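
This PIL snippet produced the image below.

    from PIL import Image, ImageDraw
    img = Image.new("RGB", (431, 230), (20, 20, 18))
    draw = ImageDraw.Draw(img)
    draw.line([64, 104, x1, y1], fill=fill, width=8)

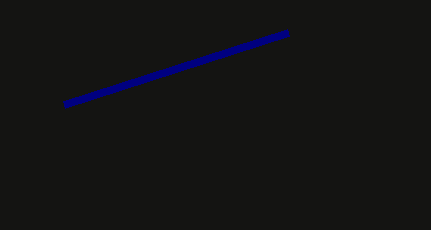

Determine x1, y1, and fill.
x1 = 288; y1 = 32; fill = 'navy'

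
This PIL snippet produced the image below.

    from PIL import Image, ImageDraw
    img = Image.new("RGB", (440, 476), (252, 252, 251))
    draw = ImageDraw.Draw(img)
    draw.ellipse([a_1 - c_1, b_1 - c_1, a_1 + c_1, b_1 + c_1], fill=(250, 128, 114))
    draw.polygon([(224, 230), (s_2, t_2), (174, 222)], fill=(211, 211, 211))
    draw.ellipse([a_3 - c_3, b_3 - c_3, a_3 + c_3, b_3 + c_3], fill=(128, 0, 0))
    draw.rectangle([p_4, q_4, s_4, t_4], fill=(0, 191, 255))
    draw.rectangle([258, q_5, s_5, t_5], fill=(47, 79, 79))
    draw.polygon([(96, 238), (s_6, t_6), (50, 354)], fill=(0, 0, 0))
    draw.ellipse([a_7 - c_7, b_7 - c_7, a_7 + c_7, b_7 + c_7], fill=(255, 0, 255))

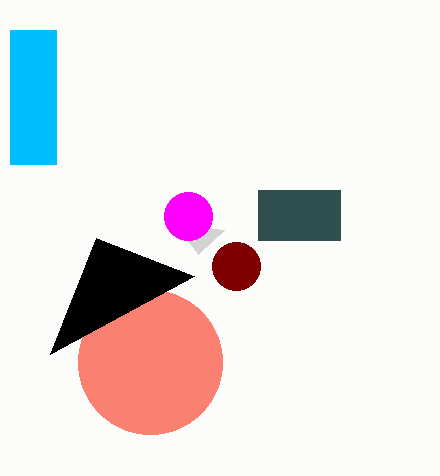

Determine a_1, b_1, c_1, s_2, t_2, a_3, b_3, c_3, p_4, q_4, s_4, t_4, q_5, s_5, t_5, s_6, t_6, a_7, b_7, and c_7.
a_1 = 150, b_1 = 362, c_1 = 72, s_2 = 198, t_2 = 254, a_3 = 236, b_3 = 266, c_3 = 24, p_4 = 10, q_4 = 30, s_4 = 56, t_4 = 164, q_5 = 190, s_5 = 340, t_5 = 240, s_6 = 194, t_6 = 276, a_7 = 188, b_7 = 216, c_7 = 24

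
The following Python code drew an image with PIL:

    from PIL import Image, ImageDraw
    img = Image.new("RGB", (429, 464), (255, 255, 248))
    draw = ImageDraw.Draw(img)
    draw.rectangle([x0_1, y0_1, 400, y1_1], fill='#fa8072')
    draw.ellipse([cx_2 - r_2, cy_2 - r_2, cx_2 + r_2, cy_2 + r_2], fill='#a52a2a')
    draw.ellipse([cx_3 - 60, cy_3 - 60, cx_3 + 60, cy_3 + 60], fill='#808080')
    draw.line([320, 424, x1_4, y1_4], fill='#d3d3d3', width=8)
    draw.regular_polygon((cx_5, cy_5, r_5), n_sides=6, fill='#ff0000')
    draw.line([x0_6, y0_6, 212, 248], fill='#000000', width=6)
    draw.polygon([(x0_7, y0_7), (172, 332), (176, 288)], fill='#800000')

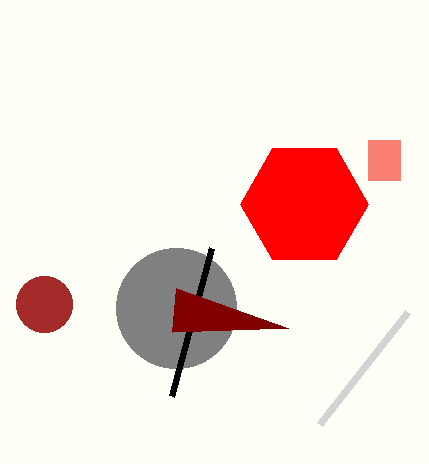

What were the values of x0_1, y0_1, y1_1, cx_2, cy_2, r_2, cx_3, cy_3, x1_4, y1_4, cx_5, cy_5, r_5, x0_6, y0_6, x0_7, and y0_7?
x0_1 = 368, y0_1 = 140, y1_1 = 180, cx_2 = 44, cy_2 = 304, r_2 = 28, cx_3 = 176, cy_3 = 308, x1_4 = 408, y1_4 = 312, cx_5 = 304, cy_5 = 204, r_5 = 64, x0_6 = 172, y0_6 = 396, x0_7 = 288, y0_7 = 328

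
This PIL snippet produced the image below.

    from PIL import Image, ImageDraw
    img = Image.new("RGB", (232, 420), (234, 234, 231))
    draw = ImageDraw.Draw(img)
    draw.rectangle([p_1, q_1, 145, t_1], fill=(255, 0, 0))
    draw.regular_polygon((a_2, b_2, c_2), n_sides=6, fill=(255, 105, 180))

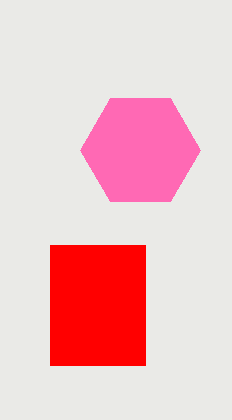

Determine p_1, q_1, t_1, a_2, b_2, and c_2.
p_1 = 50; q_1 = 245; t_1 = 365; a_2 = 140; b_2 = 150; c_2 = 60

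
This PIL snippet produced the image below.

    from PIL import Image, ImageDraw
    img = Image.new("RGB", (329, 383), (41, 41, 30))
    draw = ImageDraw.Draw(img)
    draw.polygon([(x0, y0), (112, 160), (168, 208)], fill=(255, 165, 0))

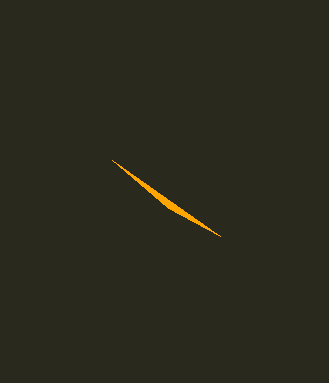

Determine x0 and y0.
x0 = 220, y0 = 236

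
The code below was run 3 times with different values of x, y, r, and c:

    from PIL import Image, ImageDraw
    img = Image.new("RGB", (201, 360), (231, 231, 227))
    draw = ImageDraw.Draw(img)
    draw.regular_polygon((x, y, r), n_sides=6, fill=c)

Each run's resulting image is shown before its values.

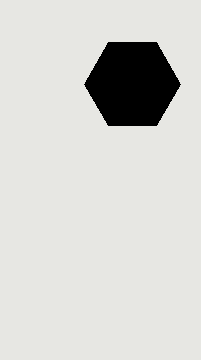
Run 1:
x = 132; y = 84; r = 48; c = 'black'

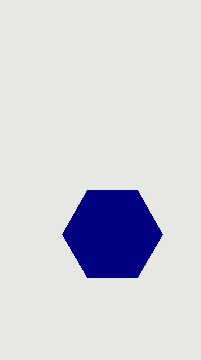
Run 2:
x = 112, y = 234, r = 50, c = 'navy'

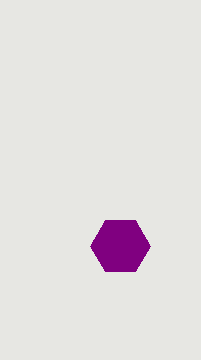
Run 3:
x = 120; y = 246; r = 30; c = 'purple'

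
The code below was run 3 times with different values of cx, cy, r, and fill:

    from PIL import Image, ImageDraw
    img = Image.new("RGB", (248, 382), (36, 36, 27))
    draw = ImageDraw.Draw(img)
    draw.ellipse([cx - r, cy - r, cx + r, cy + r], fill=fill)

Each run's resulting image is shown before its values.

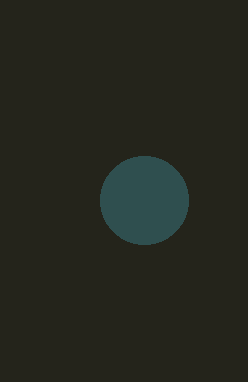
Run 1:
cx = 144
cy = 200
r = 44
fill = 'darkslategray'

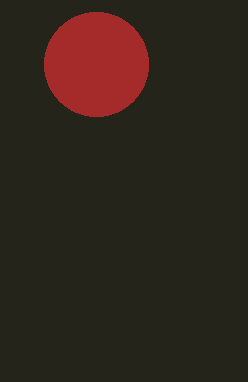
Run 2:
cx = 96, cy = 64, r = 52, fill = 'brown'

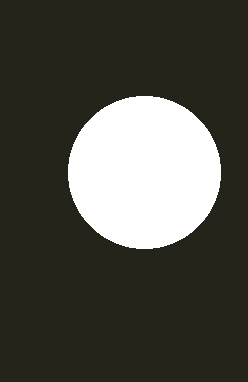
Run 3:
cx = 144
cy = 172
r = 76
fill = 'white'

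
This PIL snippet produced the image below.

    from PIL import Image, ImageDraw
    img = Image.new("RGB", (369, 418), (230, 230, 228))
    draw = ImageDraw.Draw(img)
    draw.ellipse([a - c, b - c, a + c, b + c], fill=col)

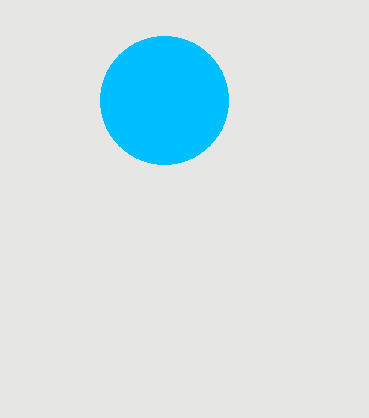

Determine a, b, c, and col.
a = 164; b = 100; c = 64; col = 'deepskyblue'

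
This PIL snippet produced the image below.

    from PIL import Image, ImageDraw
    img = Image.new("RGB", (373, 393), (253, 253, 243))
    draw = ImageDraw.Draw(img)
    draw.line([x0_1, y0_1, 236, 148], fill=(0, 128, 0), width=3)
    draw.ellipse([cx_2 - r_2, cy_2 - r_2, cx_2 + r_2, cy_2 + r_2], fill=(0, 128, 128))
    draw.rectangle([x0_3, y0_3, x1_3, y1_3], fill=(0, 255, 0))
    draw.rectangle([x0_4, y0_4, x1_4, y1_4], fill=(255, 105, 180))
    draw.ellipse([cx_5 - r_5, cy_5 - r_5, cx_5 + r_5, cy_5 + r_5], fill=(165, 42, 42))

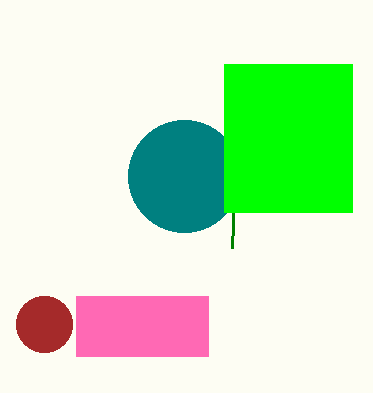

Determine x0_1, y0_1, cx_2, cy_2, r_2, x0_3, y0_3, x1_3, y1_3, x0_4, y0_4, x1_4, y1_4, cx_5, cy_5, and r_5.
x0_1 = 232, y0_1 = 248, cx_2 = 184, cy_2 = 176, r_2 = 56, x0_3 = 224, y0_3 = 64, x1_3 = 352, y1_3 = 212, x0_4 = 76, y0_4 = 296, x1_4 = 208, y1_4 = 356, cx_5 = 44, cy_5 = 324, r_5 = 28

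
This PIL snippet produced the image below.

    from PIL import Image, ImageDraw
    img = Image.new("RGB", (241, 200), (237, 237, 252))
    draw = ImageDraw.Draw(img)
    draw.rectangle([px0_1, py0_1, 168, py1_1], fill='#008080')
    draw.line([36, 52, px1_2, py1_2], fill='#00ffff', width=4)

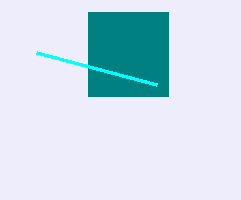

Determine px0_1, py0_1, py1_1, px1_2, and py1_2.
px0_1 = 88; py0_1 = 12; py1_1 = 96; px1_2 = 156; py1_2 = 84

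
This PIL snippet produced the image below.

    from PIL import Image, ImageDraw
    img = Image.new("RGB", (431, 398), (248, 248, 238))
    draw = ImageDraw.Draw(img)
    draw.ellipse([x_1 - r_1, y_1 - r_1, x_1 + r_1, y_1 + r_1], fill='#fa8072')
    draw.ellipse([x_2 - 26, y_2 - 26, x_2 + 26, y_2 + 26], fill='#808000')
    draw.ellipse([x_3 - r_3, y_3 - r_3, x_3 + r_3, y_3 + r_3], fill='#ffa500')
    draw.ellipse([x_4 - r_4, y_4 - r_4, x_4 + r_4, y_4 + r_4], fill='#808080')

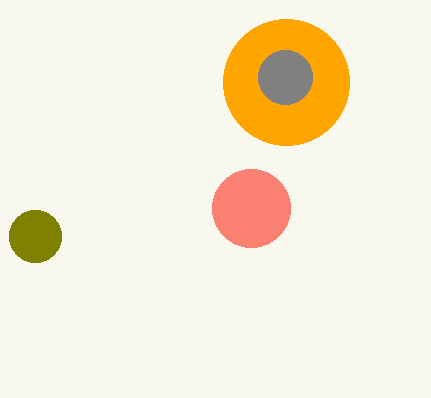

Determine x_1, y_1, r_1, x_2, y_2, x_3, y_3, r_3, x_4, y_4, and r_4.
x_1 = 251, y_1 = 208, r_1 = 39, x_2 = 35, y_2 = 236, x_3 = 286, y_3 = 82, r_3 = 63, x_4 = 285, y_4 = 77, r_4 = 27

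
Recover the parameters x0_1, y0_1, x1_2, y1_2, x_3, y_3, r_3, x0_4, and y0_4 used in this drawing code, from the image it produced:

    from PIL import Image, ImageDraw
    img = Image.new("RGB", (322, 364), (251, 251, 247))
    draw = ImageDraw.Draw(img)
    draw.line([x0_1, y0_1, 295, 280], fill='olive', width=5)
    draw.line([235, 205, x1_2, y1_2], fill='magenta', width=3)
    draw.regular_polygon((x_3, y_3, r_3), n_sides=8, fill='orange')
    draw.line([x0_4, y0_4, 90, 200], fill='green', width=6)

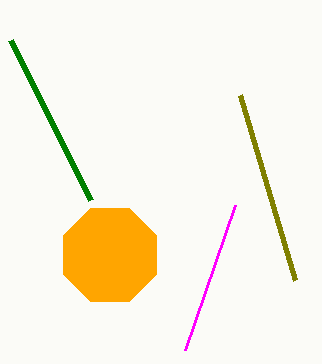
x0_1 = 240, y0_1 = 95, x1_2 = 185, y1_2 = 350, x_3 = 110, y_3 = 255, r_3 = 50, x0_4 = 10, y0_4 = 40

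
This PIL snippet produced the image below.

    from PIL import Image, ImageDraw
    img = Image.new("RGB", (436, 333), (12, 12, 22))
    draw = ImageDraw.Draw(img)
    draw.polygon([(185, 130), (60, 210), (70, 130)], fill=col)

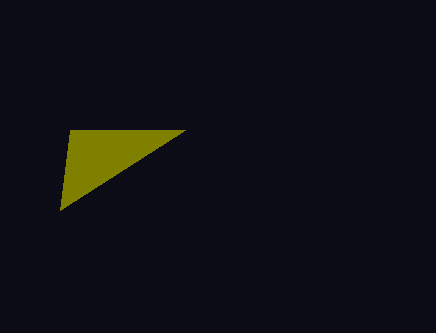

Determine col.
col = 'olive'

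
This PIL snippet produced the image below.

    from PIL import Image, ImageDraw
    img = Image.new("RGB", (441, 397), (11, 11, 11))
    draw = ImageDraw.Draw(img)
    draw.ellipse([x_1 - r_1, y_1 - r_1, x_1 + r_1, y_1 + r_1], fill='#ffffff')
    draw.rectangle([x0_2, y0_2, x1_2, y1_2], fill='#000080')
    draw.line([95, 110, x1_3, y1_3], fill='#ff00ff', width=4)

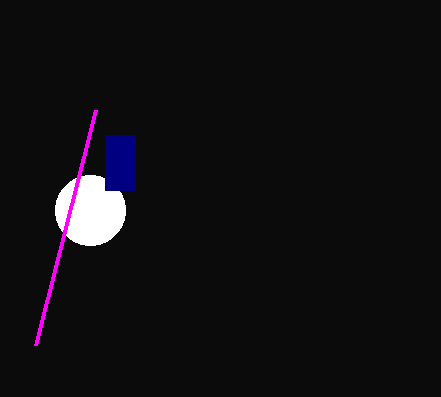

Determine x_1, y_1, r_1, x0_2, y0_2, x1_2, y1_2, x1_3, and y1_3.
x_1 = 90; y_1 = 210; r_1 = 35; x0_2 = 105; y0_2 = 135; x1_2 = 135; y1_2 = 190; x1_3 = 35; y1_3 = 345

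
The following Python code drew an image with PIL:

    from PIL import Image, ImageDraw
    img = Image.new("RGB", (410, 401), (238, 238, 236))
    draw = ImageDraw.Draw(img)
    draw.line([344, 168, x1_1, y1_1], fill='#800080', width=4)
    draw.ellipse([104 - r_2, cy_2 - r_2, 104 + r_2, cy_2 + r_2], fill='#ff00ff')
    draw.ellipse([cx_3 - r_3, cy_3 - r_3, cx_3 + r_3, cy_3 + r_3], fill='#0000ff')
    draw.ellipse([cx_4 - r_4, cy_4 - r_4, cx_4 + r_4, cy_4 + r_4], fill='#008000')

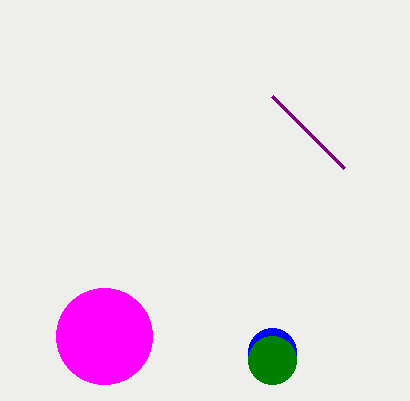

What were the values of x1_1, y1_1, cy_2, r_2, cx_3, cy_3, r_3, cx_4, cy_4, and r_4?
x1_1 = 272
y1_1 = 96
cy_2 = 336
r_2 = 48
cx_3 = 272
cy_3 = 352
r_3 = 24
cx_4 = 272
cy_4 = 360
r_4 = 24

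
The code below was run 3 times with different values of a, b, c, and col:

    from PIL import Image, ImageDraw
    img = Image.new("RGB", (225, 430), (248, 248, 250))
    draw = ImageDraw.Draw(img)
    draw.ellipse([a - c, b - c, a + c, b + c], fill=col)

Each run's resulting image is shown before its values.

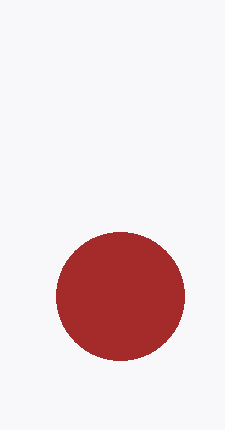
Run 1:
a = 120
b = 296
c = 64
col = 'brown'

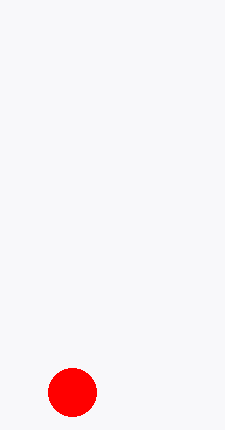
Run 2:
a = 72
b = 392
c = 24
col = 'red'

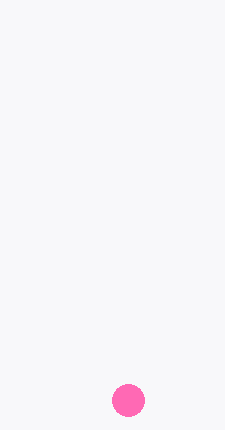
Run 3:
a = 128, b = 400, c = 16, col = 'hotpink'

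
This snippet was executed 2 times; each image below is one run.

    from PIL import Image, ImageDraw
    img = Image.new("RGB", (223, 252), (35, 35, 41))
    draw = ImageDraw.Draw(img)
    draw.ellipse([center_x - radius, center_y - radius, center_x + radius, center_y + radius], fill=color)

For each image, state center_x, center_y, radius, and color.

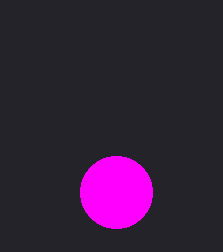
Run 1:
center_x = 116; center_y = 192; radius = 36; color = 'magenta'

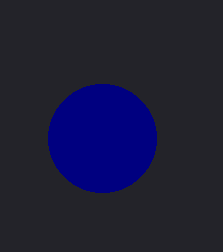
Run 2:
center_x = 102; center_y = 138; radius = 54; color = 'navy'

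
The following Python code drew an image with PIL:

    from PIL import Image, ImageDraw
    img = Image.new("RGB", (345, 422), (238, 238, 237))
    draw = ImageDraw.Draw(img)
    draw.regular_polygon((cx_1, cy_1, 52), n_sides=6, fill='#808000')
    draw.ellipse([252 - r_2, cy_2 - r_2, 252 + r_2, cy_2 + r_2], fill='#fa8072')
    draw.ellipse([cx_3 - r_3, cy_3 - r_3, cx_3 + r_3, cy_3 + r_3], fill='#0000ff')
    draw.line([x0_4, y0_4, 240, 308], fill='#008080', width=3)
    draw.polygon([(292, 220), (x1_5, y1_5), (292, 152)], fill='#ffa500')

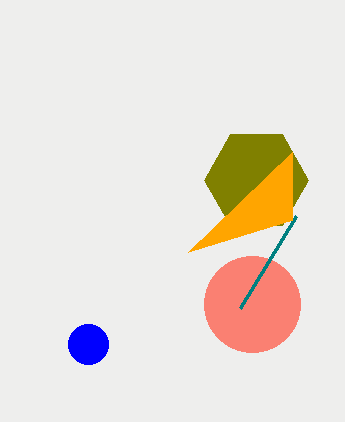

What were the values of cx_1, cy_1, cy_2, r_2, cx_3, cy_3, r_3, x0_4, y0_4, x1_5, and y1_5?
cx_1 = 256, cy_1 = 180, cy_2 = 304, r_2 = 48, cx_3 = 88, cy_3 = 344, r_3 = 20, x0_4 = 296, y0_4 = 216, x1_5 = 188, y1_5 = 252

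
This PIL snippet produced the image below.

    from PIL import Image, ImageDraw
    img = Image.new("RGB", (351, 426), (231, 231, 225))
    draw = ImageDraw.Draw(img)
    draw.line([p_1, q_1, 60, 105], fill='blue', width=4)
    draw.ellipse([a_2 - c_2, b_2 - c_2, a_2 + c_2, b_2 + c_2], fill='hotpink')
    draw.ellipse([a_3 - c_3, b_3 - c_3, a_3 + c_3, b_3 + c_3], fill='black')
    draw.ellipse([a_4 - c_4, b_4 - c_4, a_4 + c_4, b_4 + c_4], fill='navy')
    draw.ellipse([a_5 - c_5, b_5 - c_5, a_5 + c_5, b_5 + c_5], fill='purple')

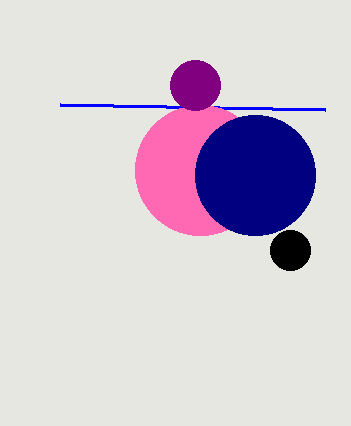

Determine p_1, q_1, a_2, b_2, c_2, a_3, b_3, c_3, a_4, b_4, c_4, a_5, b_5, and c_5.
p_1 = 325
q_1 = 110
a_2 = 200
b_2 = 170
c_2 = 65
a_3 = 290
b_3 = 250
c_3 = 20
a_4 = 255
b_4 = 175
c_4 = 60
a_5 = 195
b_5 = 85
c_5 = 25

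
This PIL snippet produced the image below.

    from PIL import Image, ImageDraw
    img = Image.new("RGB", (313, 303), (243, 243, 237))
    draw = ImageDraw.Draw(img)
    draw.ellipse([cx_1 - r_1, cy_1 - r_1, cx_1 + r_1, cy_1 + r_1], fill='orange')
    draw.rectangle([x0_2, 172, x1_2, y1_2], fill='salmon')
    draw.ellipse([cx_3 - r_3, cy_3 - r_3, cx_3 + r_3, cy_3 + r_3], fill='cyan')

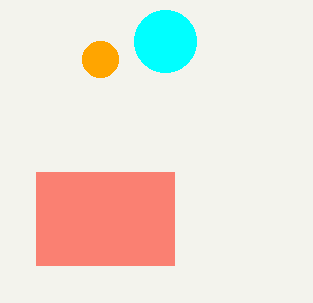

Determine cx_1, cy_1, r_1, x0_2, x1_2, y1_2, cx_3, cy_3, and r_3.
cx_1 = 100, cy_1 = 59, r_1 = 18, x0_2 = 36, x1_2 = 174, y1_2 = 265, cx_3 = 165, cy_3 = 41, r_3 = 31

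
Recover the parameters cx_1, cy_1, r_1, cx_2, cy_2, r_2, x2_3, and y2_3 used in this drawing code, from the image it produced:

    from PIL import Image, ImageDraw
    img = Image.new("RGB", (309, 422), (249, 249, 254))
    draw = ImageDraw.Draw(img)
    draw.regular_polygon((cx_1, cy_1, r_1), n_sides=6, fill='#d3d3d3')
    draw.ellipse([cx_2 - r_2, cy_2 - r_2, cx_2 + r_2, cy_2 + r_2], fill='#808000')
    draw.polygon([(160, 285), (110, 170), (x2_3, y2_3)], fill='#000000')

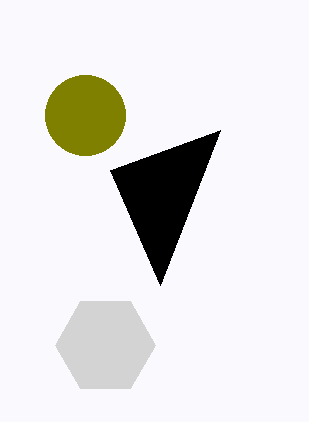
cx_1 = 105; cy_1 = 345; r_1 = 50; cx_2 = 85; cy_2 = 115; r_2 = 40; x2_3 = 220; y2_3 = 130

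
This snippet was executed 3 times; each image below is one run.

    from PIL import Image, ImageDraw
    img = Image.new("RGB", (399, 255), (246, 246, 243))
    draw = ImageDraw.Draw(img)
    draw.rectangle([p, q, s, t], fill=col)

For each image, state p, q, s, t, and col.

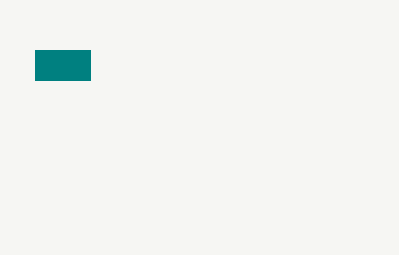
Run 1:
p = 35, q = 50, s = 90, t = 80, col = 'teal'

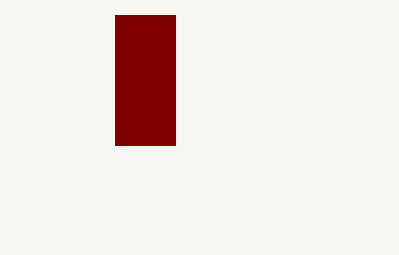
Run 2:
p = 115; q = 15; s = 175; t = 145; col = 'maroon'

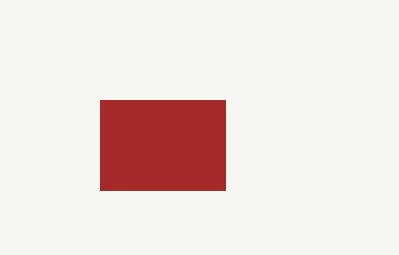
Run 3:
p = 100, q = 100, s = 225, t = 190, col = 'brown'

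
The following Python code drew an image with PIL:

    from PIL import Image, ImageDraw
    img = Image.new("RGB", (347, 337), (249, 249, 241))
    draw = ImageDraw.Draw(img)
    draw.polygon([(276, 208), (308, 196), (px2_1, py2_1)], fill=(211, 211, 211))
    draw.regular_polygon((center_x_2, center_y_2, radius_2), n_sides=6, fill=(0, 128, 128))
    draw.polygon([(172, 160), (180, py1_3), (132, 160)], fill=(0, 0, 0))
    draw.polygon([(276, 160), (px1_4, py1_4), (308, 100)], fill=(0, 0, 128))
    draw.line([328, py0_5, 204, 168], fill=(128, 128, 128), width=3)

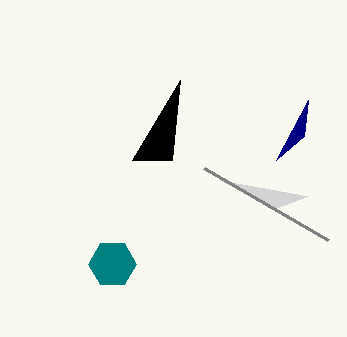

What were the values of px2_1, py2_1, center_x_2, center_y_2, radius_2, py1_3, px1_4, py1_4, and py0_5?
px2_1 = 220
py2_1 = 180
center_x_2 = 112
center_y_2 = 264
radius_2 = 24
py1_3 = 80
px1_4 = 304
py1_4 = 136
py0_5 = 240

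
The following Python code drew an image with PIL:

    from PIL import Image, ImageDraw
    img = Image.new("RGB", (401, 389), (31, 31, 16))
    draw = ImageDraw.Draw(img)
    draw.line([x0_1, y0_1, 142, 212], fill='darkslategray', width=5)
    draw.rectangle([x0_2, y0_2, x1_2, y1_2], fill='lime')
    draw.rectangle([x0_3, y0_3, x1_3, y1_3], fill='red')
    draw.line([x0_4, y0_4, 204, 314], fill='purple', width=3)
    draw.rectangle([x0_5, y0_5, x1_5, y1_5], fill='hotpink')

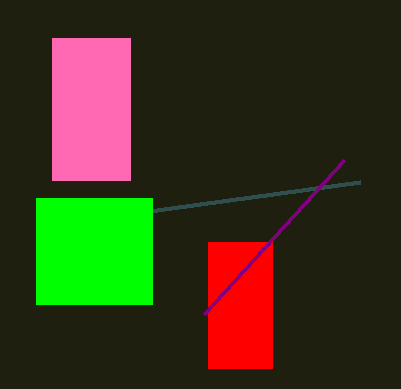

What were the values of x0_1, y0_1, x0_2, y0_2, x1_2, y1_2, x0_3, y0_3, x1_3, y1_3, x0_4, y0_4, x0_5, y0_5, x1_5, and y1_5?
x0_1 = 360, y0_1 = 182, x0_2 = 36, y0_2 = 198, x1_2 = 152, y1_2 = 304, x0_3 = 208, y0_3 = 242, x1_3 = 272, y1_3 = 368, x0_4 = 344, y0_4 = 160, x0_5 = 52, y0_5 = 38, x1_5 = 130, y1_5 = 180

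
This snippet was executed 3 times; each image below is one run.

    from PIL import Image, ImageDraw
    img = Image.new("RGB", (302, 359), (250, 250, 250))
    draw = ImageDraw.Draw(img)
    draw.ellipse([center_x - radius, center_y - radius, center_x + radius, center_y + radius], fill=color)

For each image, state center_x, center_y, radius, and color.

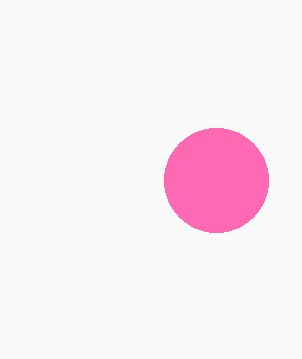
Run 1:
center_x = 216
center_y = 180
radius = 52
color = 'hotpink'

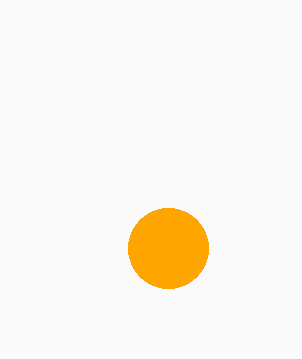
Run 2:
center_x = 168; center_y = 248; radius = 40; color = 'orange'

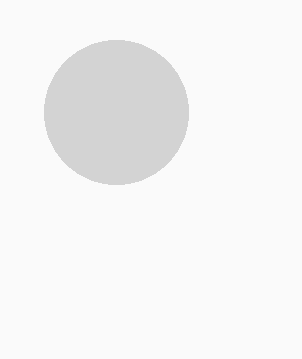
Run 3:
center_x = 116
center_y = 112
radius = 72
color = 'lightgray'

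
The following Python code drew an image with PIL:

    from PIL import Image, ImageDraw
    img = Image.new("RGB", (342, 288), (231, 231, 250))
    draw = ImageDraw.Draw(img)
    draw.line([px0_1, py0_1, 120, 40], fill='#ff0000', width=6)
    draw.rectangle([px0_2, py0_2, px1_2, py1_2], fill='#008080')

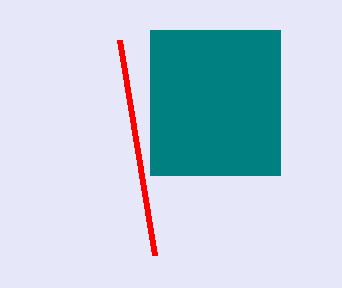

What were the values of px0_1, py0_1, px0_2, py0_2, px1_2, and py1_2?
px0_1 = 155
py0_1 = 255
px0_2 = 150
py0_2 = 30
px1_2 = 280
py1_2 = 175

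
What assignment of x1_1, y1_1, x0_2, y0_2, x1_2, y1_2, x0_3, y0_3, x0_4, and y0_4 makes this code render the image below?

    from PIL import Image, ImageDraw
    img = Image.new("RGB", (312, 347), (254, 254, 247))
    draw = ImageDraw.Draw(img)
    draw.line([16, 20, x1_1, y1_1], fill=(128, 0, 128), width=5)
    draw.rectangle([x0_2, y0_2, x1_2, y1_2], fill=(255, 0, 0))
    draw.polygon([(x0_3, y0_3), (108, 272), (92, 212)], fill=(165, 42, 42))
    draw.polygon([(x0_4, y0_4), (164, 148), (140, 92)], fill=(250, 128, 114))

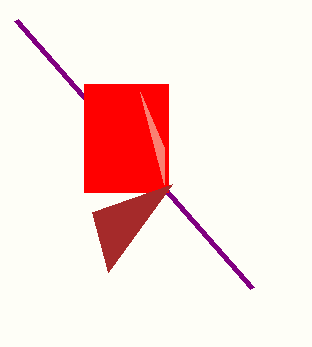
x1_1 = 252; y1_1 = 288; x0_2 = 84; y0_2 = 84; x1_2 = 168; y1_2 = 192; x0_3 = 172; y0_3 = 184; x0_4 = 164; y0_4 = 184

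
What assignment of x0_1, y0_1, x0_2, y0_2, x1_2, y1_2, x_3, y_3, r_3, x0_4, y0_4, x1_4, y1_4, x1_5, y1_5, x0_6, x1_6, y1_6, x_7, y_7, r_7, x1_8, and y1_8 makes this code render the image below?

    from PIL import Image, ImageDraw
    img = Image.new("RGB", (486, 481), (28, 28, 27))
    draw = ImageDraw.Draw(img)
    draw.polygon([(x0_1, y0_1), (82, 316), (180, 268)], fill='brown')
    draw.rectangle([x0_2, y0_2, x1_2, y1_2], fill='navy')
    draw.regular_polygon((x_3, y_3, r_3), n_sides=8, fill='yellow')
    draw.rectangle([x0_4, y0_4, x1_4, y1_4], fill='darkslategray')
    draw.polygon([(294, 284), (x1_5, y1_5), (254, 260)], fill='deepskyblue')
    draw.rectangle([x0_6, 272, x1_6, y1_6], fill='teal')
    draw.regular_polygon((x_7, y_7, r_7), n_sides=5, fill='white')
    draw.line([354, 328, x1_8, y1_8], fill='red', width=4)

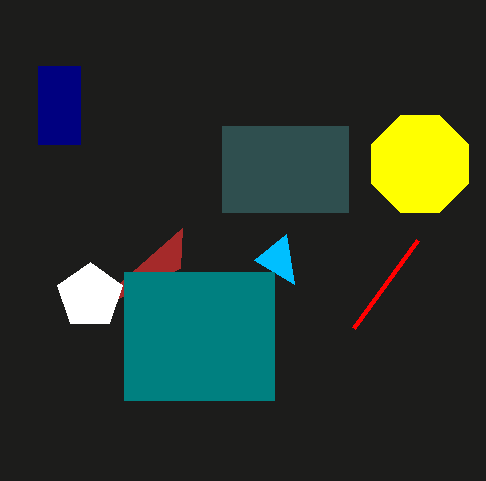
x0_1 = 182, y0_1 = 228, x0_2 = 38, y0_2 = 66, x1_2 = 80, y1_2 = 144, x_3 = 420, y_3 = 164, r_3 = 52, x0_4 = 222, y0_4 = 126, x1_4 = 348, y1_4 = 212, x1_5 = 286, y1_5 = 234, x0_6 = 124, x1_6 = 274, y1_6 = 400, x_7 = 90, y_7 = 296, r_7 = 34, x1_8 = 418, y1_8 = 240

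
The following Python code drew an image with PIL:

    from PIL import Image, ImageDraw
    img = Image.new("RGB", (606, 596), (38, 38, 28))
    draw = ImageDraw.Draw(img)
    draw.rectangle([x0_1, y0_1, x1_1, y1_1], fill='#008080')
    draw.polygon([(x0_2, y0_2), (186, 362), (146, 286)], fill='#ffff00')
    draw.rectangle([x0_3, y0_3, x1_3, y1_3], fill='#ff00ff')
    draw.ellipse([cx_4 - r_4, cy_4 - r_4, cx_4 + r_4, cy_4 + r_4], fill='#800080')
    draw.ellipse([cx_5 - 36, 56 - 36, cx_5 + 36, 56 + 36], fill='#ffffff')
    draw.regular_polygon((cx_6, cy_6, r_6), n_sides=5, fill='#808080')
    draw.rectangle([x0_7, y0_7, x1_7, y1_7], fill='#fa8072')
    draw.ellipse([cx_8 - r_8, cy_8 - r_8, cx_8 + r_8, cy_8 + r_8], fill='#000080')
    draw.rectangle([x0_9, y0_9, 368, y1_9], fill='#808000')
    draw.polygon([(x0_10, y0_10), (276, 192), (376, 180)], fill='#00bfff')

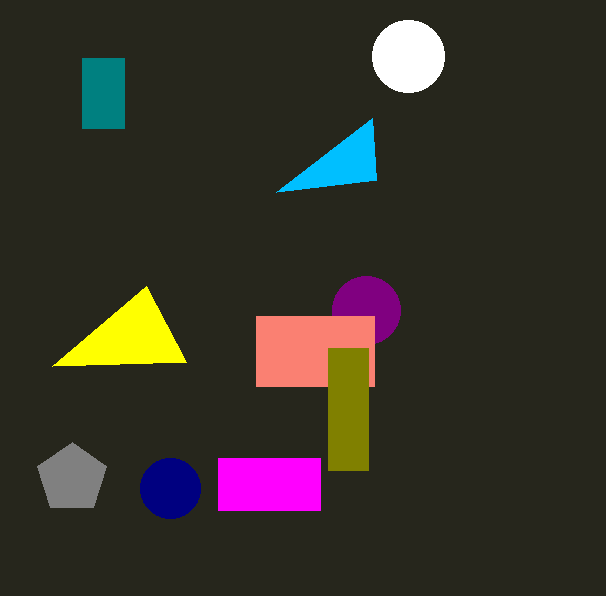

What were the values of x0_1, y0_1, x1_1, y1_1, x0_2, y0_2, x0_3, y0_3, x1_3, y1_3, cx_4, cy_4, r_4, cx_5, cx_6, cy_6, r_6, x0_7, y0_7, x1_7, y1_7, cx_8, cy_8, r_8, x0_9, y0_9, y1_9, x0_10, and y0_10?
x0_1 = 82; y0_1 = 58; x1_1 = 124; y1_1 = 128; x0_2 = 52; y0_2 = 366; x0_3 = 218; y0_3 = 458; x1_3 = 320; y1_3 = 510; cx_4 = 366; cy_4 = 310; r_4 = 34; cx_5 = 408; cx_6 = 72; cy_6 = 478; r_6 = 36; x0_7 = 256; y0_7 = 316; x1_7 = 374; y1_7 = 386; cx_8 = 170; cy_8 = 488; r_8 = 30; x0_9 = 328; y0_9 = 348; y1_9 = 470; x0_10 = 372; y0_10 = 118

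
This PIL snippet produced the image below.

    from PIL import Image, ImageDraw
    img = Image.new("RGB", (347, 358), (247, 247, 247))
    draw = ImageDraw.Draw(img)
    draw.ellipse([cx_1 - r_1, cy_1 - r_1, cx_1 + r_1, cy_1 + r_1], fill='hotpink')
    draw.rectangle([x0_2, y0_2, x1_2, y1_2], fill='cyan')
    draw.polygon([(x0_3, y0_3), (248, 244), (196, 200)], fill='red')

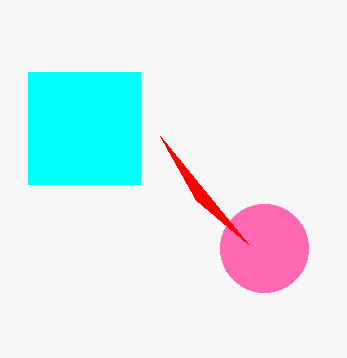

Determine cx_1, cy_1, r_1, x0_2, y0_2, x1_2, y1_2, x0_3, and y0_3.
cx_1 = 264
cy_1 = 248
r_1 = 44
x0_2 = 28
y0_2 = 72
x1_2 = 140
y1_2 = 184
x0_3 = 160
y0_3 = 136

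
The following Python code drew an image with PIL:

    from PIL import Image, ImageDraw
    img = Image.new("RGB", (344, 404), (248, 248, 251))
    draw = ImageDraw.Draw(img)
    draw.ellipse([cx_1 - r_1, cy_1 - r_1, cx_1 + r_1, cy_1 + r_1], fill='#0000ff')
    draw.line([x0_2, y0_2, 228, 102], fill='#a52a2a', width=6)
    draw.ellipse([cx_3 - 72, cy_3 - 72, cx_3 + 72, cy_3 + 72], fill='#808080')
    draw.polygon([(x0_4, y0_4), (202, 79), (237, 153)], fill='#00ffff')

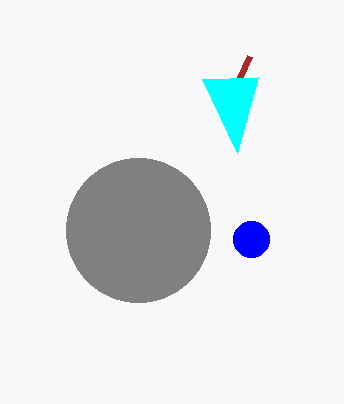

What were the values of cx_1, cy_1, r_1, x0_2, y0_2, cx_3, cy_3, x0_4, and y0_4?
cx_1 = 251, cy_1 = 239, r_1 = 18, x0_2 = 249, y0_2 = 56, cx_3 = 138, cy_3 = 230, x0_4 = 258, y0_4 = 77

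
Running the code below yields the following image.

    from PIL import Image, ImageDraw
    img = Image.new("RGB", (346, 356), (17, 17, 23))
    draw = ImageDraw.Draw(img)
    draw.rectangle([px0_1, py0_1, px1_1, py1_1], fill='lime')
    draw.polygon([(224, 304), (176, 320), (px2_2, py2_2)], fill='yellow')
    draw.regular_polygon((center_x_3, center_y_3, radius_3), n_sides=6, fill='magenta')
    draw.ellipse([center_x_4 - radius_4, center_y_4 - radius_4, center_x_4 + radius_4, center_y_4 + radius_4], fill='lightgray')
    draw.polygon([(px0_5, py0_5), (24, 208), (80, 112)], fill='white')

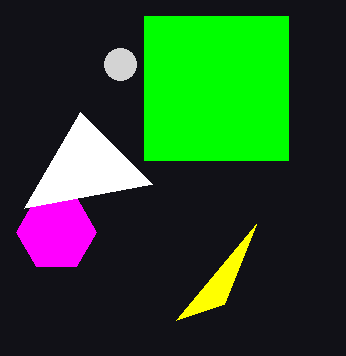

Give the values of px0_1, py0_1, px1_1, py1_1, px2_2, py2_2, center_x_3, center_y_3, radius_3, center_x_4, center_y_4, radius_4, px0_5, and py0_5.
px0_1 = 144, py0_1 = 16, px1_1 = 288, py1_1 = 160, px2_2 = 256, py2_2 = 224, center_x_3 = 56, center_y_3 = 232, radius_3 = 40, center_x_4 = 120, center_y_4 = 64, radius_4 = 16, px0_5 = 152, py0_5 = 184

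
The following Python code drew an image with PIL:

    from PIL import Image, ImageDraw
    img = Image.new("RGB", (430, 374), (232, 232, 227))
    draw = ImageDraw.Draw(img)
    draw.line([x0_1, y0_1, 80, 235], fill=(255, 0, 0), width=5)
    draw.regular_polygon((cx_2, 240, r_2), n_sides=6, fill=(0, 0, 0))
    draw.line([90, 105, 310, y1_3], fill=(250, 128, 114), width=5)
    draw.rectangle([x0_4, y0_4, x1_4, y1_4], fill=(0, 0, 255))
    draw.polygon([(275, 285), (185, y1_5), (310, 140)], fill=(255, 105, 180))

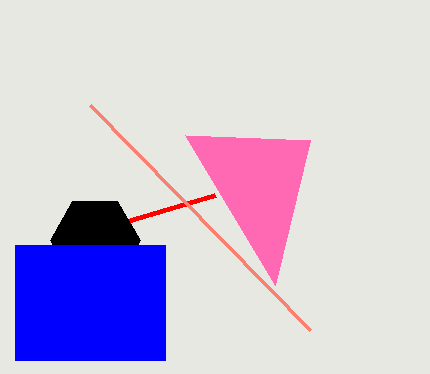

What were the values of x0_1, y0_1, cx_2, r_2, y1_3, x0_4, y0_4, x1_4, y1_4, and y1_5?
x0_1 = 215, y0_1 = 195, cx_2 = 95, r_2 = 45, y1_3 = 330, x0_4 = 15, y0_4 = 245, x1_4 = 165, y1_4 = 360, y1_5 = 135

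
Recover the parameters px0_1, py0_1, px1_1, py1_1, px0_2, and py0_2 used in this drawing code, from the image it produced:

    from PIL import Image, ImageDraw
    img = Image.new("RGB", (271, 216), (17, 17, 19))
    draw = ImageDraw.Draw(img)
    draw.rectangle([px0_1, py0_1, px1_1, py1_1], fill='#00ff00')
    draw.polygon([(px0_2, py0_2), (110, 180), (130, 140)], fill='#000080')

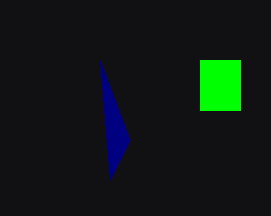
px0_1 = 200
py0_1 = 60
px1_1 = 240
py1_1 = 110
px0_2 = 100
py0_2 = 60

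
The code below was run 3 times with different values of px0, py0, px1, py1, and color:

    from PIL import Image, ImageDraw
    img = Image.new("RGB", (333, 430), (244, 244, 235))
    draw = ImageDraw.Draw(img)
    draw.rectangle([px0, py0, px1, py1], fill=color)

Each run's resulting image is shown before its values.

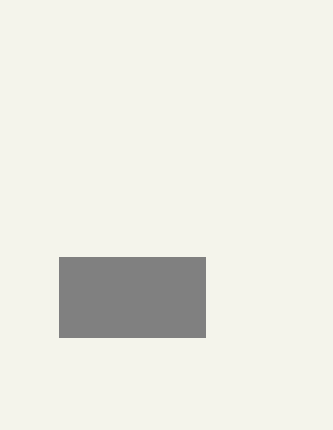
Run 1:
px0 = 59
py0 = 257
px1 = 205
py1 = 337
color = 'gray'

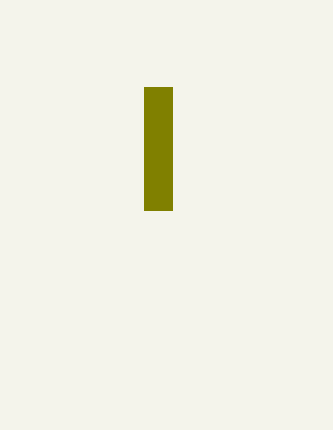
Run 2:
px0 = 144; py0 = 87; px1 = 172; py1 = 210; color = 'olive'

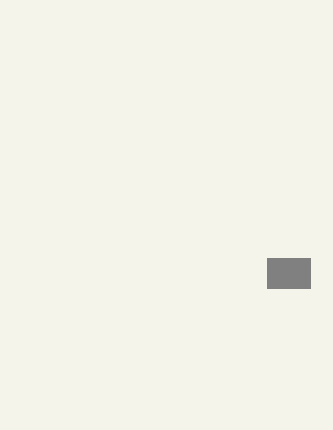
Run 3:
px0 = 267
py0 = 258
px1 = 310
py1 = 288
color = 'gray'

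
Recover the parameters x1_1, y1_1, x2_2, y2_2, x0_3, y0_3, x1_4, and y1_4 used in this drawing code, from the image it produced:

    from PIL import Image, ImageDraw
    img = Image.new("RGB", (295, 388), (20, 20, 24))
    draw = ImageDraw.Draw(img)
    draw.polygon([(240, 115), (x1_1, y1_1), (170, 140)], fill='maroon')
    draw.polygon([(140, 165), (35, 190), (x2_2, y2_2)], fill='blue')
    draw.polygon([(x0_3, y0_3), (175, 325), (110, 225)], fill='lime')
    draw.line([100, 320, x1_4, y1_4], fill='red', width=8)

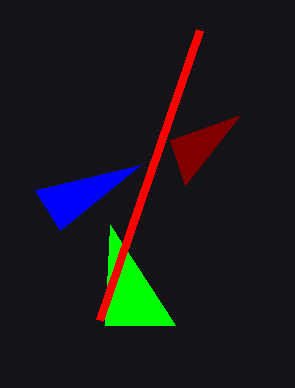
x1_1 = 185; y1_1 = 185; x2_2 = 60; y2_2 = 230; x0_3 = 105; y0_3 = 325; x1_4 = 200; y1_4 = 30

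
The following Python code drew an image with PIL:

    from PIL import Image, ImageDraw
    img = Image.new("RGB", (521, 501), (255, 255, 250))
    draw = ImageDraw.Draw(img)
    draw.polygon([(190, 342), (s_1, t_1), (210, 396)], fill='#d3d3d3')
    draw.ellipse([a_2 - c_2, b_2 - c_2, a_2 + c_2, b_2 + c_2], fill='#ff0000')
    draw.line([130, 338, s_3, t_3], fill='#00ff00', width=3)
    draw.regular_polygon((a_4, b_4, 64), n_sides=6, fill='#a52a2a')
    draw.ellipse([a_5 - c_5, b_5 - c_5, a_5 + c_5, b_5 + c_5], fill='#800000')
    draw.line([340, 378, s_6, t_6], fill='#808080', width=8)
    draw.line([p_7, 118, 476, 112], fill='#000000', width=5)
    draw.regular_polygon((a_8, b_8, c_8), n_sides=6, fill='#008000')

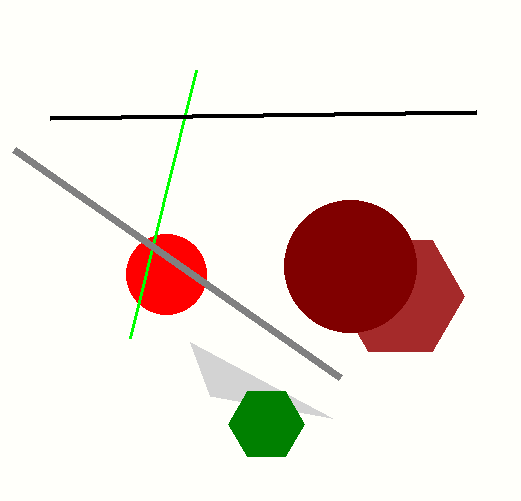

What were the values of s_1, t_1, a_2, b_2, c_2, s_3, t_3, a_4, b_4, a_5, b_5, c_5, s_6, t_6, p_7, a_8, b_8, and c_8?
s_1 = 332, t_1 = 418, a_2 = 166, b_2 = 274, c_2 = 40, s_3 = 196, t_3 = 70, a_4 = 400, b_4 = 296, a_5 = 350, b_5 = 266, c_5 = 66, s_6 = 14, t_6 = 150, p_7 = 50, a_8 = 266, b_8 = 424, c_8 = 38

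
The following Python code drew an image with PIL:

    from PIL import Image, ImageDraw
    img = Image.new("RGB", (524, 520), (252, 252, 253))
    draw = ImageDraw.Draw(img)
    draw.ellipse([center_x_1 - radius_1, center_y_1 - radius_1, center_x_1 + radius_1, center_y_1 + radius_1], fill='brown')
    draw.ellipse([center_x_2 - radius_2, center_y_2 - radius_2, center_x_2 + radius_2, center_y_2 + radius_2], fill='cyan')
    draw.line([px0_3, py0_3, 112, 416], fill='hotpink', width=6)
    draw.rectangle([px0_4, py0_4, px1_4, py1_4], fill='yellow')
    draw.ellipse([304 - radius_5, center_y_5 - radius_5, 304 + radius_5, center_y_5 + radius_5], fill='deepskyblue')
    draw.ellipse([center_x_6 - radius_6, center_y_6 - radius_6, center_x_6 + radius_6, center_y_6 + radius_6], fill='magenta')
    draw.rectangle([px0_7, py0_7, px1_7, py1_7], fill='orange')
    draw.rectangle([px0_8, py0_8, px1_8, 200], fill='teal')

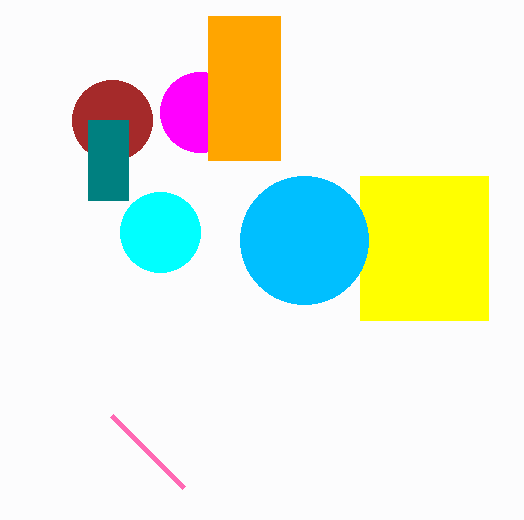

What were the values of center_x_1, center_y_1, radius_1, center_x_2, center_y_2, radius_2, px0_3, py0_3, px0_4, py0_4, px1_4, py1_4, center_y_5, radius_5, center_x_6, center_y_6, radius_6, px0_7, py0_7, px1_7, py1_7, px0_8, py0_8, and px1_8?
center_x_1 = 112, center_y_1 = 120, radius_1 = 40, center_x_2 = 160, center_y_2 = 232, radius_2 = 40, px0_3 = 184, py0_3 = 488, px0_4 = 360, py0_4 = 176, px1_4 = 488, py1_4 = 320, center_y_5 = 240, radius_5 = 64, center_x_6 = 200, center_y_6 = 112, radius_6 = 40, px0_7 = 208, py0_7 = 16, px1_7 = 280, py1_7 = 160, px0_8 = 88, py0_8 = 120, px1_8 = 128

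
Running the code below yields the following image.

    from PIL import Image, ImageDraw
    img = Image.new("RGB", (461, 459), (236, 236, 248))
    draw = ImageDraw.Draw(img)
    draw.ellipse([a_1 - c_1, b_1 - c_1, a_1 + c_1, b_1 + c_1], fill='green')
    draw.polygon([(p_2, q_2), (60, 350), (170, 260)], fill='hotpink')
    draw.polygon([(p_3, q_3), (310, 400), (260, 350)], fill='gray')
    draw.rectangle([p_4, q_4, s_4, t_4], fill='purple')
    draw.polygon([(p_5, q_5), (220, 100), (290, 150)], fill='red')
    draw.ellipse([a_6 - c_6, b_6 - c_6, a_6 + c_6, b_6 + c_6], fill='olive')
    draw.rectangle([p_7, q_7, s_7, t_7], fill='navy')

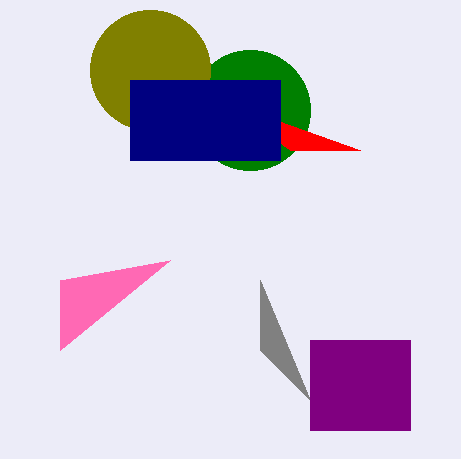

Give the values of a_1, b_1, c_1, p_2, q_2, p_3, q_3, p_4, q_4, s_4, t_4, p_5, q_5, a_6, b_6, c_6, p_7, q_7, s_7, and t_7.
a_1 = 250, b_1 = 110, c_1 = 60, p_2 = 60, q_2 = 280, p_3 = 260, q_3 = 280, p_4 = 310, q_4 = 340, s_4 = 410, t_4 = 430, p_5 = 360, q_5 = 150, a_6 = 150, b_6 = 70, c_6 = 60, p_7 = 130, q_7 = 80, s_7 = 280, t_7 = 160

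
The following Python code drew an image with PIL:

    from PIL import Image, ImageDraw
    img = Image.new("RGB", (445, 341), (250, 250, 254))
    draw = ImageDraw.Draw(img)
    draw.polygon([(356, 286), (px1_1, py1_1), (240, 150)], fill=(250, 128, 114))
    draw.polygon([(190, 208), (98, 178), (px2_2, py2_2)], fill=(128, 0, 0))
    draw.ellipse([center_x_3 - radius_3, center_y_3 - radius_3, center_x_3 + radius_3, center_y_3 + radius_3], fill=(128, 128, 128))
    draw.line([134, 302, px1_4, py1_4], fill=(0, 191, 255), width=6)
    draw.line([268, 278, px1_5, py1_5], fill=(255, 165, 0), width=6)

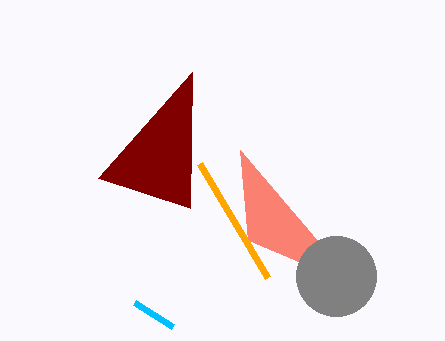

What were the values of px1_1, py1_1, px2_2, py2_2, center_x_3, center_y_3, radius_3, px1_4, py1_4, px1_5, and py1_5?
px1_1 = 248; py1_1 = 240; px2_2 = 192; py2_2 = 72; center_x_3 = 336; center_y_3 = 276; radius_3 = 40; px1_4 = 172; py1_4 = 326; px1_5 = 200; py1_5 = 164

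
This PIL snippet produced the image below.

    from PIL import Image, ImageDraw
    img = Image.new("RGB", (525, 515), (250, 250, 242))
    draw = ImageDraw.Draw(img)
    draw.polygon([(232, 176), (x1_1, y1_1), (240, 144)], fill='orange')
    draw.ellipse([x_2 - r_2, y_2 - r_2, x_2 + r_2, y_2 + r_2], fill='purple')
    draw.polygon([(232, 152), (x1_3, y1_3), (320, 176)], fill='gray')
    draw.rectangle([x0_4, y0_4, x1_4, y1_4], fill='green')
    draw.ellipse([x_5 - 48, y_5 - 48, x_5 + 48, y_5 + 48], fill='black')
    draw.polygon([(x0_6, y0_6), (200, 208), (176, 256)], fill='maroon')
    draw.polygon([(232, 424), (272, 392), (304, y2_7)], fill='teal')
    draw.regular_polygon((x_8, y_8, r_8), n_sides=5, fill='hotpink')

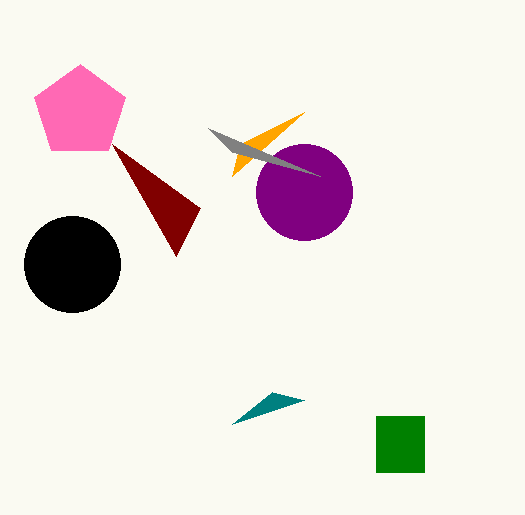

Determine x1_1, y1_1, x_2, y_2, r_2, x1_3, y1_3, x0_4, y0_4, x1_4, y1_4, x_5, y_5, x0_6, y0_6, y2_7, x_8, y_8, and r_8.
x1_1 = 304, y1_1 = 112, x_2 = 304, y_2 = 192, r_2 = 48, x1_3 = 208, y1_3 = 128, x0_4 = 376, y0_4 = 416, x1_4 = 424, y1_4 = 472, x_5 = 72, y_5 = 264, x0_6 = 112, y0_6 = 144, y2_7 = 400, x_8 = 80, y_8 = 112, r_8 = 48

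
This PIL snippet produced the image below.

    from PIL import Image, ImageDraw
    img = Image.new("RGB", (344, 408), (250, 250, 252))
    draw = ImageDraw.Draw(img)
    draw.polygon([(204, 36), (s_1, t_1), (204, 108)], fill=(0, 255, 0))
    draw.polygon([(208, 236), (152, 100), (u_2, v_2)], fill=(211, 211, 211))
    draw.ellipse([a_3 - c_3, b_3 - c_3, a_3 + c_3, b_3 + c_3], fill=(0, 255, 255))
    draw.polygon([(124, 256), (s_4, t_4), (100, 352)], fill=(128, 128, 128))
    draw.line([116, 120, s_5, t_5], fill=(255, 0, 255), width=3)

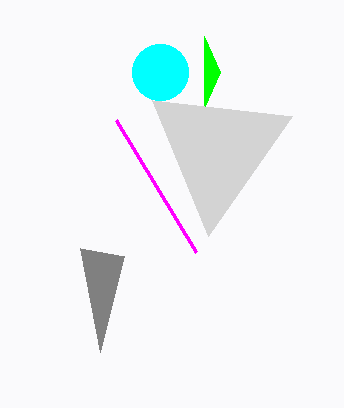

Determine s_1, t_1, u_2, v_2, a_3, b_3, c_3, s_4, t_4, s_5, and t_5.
s_1 = 220, t_1 = 72, u_2 = 292, v_2 = 116, a_3 = 160, b_3 = 72, c_3 = 28, s_4 = 80, t_4 = 248, s_5 = 196, t_5 = 252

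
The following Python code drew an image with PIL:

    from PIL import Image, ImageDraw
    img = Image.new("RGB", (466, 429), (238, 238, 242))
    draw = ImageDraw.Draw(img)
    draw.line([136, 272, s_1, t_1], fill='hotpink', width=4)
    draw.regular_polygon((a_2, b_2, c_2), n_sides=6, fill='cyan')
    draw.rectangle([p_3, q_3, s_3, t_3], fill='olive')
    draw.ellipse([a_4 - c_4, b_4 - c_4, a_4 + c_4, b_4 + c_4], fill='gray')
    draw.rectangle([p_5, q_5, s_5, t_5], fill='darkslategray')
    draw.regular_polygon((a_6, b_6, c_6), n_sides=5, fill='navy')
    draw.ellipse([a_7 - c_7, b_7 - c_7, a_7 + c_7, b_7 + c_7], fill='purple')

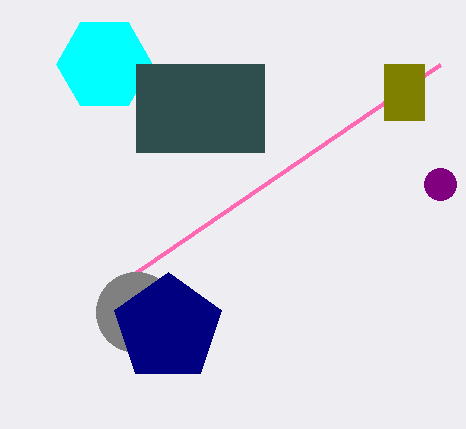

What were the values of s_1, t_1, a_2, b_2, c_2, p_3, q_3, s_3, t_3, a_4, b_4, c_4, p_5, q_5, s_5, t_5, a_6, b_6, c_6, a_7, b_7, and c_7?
s_1 = 440; t_1 = 64; a_2 = 104; b_2 = 64; c_2 = 48; p_3 = 384; q_3 = 64; s_3 = 424; t_3 = 120; a_4 = 136; b_4 = 312; c_4 = 40; p_5 = 136; q_5 = 64; s_5 = 264; t_5 = 152; a_6 = 168; b_6 = 328; c_6 = 56; a_7 = 440; b_7 = 184; c_7 = 16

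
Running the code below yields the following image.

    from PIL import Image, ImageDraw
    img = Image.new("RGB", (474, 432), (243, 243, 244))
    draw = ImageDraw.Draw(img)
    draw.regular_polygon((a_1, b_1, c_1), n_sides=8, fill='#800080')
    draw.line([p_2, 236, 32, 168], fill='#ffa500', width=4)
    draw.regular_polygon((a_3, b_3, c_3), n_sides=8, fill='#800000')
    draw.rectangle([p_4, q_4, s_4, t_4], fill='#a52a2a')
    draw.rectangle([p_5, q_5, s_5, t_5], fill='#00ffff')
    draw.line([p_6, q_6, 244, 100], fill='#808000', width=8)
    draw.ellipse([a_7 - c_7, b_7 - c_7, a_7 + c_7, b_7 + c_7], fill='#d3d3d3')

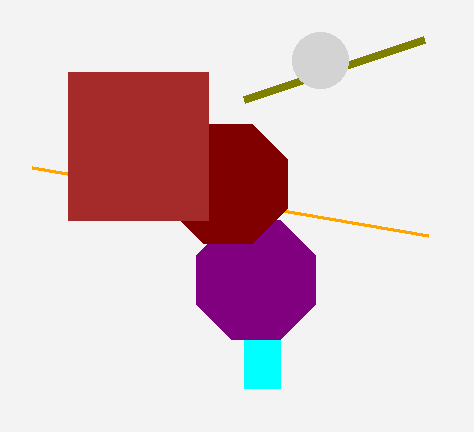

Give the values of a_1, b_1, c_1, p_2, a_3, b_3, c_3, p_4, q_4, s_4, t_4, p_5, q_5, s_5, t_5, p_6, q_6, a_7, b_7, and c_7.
a_1 = 256
b_1 = 280
c_1 = 64
p_2 = 428
a_3 = 228
b_3 = 184
c_3 = 64
p_4 = 68
q_4 = 72
s_4 = 208
t_4 = 220
p_5 = 244
q_5 = 340
s_5 = 280
t_5 = 388
p_6 = 424
q_6 = 40
a_7 = 320
b_7 = 60
c_7 = 28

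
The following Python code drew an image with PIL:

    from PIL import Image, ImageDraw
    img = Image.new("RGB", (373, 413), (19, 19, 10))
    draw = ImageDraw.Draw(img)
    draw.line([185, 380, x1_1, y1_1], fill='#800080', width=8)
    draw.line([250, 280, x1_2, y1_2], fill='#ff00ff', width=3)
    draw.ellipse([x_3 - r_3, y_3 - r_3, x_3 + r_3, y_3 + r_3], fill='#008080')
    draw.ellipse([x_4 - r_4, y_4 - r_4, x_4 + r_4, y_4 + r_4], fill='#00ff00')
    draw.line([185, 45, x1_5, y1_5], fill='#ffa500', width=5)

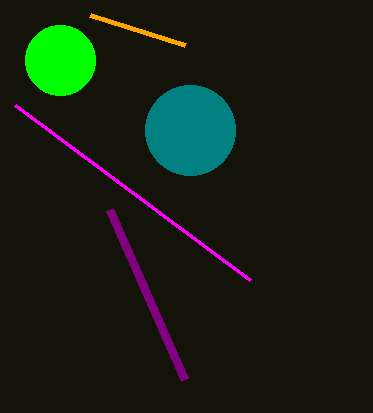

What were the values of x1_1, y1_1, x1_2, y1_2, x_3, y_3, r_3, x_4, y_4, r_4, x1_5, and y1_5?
x1_1 = 110; y1_1 = 210; x1_2 = 15; y1_2 = 105; x_3 = 190; y_3 = 130; r_3 = 45; x_4 = 60; y_4 = 60; r_4 = 35; x1_5 = 90; y1_5 = 15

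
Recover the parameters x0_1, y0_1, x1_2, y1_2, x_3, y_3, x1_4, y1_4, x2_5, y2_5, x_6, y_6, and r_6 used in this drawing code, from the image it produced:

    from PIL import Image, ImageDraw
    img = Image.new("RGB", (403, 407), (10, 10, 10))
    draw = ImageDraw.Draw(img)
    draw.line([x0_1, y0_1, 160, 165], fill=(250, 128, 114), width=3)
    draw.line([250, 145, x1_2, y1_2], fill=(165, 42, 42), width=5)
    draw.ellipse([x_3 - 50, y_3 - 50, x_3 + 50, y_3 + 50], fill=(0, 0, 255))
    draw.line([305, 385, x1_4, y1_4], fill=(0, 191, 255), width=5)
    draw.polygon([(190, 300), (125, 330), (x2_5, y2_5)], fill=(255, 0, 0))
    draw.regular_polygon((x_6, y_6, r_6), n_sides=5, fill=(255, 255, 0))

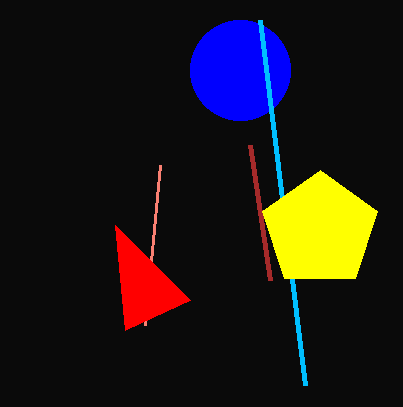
x0_1 = 145; y0_1 = 325; x1_2 = 270; y1_2 = 280; x_3 = 240; y_3 = 70; x1_4 = 260; y1_4 = 20; x2_5 = 115; y2_5 = 225; x_6 = 320; y_6 = 230; r_6 = 60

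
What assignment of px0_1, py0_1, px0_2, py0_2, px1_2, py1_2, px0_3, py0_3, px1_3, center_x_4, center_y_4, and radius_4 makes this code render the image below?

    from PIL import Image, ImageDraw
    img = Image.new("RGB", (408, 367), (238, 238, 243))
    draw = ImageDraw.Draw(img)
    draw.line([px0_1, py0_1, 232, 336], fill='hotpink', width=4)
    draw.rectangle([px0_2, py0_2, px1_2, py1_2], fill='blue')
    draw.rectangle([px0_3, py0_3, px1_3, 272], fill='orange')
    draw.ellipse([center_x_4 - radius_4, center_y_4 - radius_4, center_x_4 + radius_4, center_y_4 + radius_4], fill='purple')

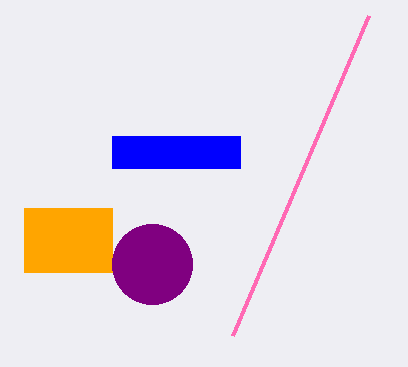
px0_1 = 368
py0_1 = 16
px0_2 = 112
py0_2 = 136
px1_2 = 240
py1_2 = 168
px0_3 = 24
py0_3 = 208
px1_3 = 112
center_x_4 = 152
center_y_4 = 264
radius_4 = 40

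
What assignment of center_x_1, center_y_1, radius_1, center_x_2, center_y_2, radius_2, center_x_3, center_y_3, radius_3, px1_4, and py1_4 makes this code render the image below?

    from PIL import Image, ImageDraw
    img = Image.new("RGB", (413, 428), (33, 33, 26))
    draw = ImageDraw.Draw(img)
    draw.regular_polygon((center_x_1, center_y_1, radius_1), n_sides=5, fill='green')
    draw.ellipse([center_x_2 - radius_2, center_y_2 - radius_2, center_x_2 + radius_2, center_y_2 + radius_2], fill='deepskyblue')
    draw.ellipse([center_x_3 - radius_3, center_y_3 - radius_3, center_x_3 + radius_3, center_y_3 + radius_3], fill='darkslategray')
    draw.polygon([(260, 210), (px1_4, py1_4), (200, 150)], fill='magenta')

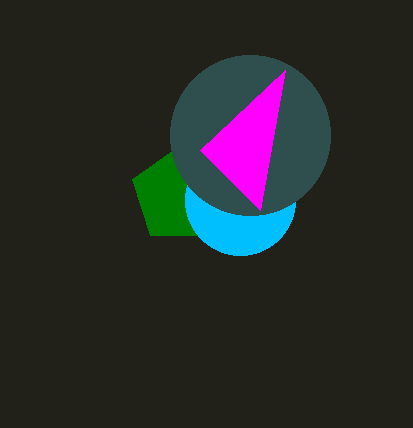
center_x_1 = 180
center_y_1 = 195
radius_1 = 50
center_x_2 = 240
center_y_2 = 200
radius_2 = 55
center_x_3 = 250
center_y_3 = 135
radius_3 = 80
px1_4 = 285
py1_4 = 70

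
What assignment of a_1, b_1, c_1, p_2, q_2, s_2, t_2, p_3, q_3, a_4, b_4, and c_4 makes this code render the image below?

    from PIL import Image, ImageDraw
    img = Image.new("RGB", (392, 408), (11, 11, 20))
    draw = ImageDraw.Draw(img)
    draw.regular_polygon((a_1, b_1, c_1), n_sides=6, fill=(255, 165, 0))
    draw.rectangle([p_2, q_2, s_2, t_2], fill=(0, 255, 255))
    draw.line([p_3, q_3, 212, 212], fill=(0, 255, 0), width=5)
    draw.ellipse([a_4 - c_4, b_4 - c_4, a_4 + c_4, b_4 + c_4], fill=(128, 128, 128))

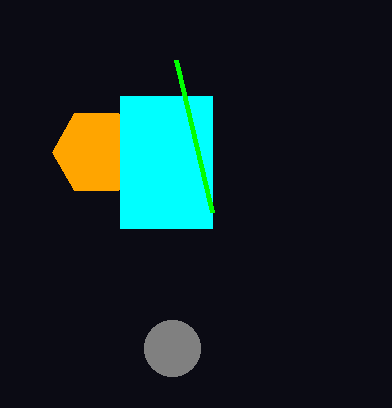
a_1 = 96; b_1 = 152; c_1 = 44; p_2 = 120; q_2 = 96; s_2 = 212; t_2 = 228; p_3 = 176; q_3 = 60; a_4 = 172; b_4 = 348; c_4 = 28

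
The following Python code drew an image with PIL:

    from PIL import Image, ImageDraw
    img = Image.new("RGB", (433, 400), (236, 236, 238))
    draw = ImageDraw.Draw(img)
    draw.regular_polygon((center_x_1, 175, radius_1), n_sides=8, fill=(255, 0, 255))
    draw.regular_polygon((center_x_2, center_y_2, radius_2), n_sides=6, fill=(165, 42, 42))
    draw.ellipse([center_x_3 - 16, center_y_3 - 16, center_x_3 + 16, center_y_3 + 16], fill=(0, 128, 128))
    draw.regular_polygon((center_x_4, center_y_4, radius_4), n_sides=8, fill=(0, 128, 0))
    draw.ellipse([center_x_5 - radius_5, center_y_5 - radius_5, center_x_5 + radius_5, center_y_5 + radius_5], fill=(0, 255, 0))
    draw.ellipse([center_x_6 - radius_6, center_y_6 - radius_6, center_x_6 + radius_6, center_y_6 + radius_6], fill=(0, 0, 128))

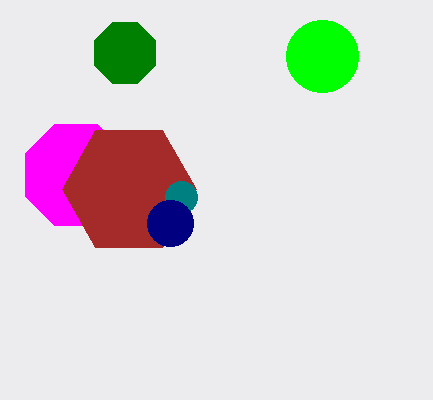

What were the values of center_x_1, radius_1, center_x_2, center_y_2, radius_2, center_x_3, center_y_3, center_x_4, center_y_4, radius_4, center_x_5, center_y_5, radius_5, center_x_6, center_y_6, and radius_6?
center_x_1 = 76, radius_1 = 55, center_x_2 = 129, center_y_2 = 189, radius_2 = 67, center_x_3 = 181, center_y_3 = 197, center_x_4 = 125, center_y_4 = 53, radius_4 = 33, center_x_5 = 322, center_y_5 = 56, radius_5 = 36, center_x_6 = 170, center_y_6 = 223, radius_6 = 23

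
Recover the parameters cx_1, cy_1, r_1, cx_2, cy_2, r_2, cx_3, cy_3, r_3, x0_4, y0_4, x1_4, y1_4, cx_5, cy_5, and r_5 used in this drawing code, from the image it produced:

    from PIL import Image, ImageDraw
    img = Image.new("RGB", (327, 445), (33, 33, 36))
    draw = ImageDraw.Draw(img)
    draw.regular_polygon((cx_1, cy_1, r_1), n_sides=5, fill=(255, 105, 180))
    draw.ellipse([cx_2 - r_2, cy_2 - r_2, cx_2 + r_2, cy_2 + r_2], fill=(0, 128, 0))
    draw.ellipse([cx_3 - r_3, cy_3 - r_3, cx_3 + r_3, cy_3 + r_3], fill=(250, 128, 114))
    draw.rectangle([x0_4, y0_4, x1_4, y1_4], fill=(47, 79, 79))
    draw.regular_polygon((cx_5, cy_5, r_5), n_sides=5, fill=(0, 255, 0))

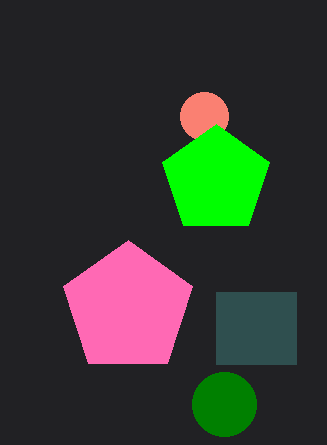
cx_1 = 128, cy_1 = 308, r_1 = 68, cx_2 = 224, cy_2 = 404, r_2 = 32, cx_3 = 204, cy_3 = 116, r_3 = 24, x0_4 = 216, y0_4 = 292, x1_4 = 296, y1_4 = 364, cx_5 = 216, cy_5 = 180, r_5 = 56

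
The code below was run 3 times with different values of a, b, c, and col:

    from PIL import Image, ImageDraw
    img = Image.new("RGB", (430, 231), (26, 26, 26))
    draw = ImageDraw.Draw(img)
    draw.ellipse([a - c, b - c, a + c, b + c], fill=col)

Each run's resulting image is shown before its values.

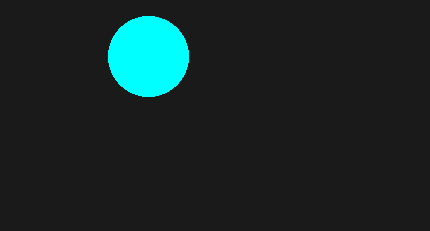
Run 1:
a = 148, b = 56, c = 40, col = 'cyan'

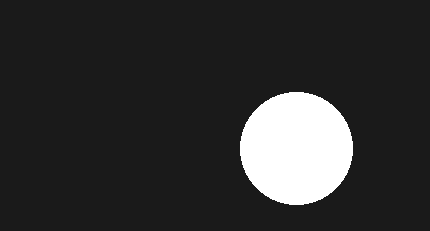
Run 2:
a = 296, b = 148, c = 56, col = 'white'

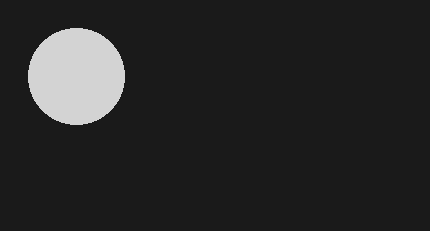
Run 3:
a = 76; b = 76; c = 48; col = 'lightgray'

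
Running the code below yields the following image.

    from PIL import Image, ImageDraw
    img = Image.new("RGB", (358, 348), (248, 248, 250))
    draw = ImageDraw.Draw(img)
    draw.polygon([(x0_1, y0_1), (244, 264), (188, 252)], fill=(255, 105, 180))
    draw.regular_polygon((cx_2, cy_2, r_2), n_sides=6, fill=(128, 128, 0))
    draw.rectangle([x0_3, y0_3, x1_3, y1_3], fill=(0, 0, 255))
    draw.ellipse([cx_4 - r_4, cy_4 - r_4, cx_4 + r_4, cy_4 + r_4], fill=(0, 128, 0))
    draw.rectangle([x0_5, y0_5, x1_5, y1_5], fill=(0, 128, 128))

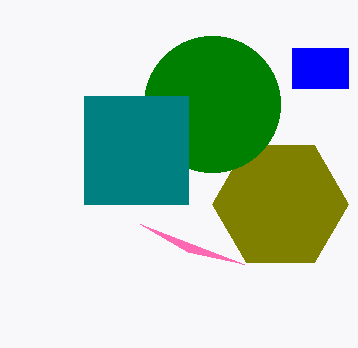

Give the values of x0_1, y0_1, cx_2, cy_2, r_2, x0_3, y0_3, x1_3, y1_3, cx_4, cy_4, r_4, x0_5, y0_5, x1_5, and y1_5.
x0_1 = 140
y0_1 = 224
cx_2 = 280
cy_2 = 204
r_2 = 68
x0_3 = 292
y0_3 = 48
x1_3 = 348
y1_3 = 88
cx_4 = 212
cy_4 = 104
r_4 = 68
x0_5 = 84
y0_5 = 96
x1_5 = 188
y1_5 = 204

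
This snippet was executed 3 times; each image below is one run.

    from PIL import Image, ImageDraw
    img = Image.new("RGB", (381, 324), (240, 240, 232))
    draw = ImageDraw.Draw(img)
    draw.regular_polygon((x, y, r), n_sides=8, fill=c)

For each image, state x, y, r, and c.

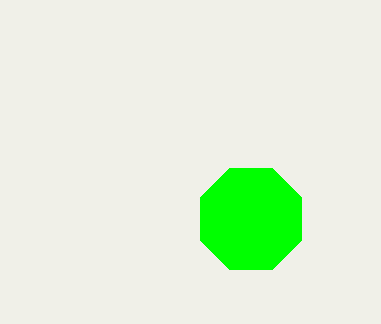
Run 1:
x = 251; y = 219; r = 55; c = 'lime'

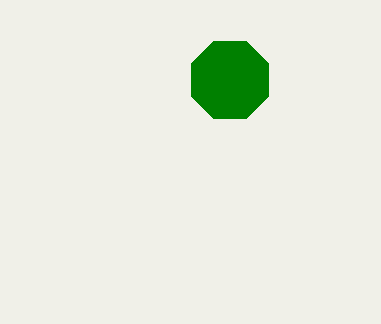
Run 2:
x = 230
y = 80
r = 42
c = 'green'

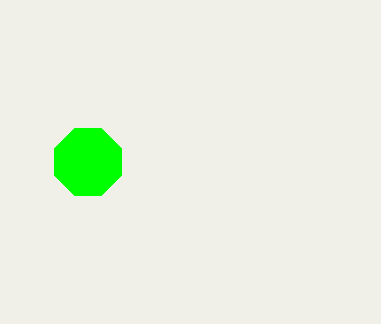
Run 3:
x = 88, y = 162, r = 36, c = 'lime'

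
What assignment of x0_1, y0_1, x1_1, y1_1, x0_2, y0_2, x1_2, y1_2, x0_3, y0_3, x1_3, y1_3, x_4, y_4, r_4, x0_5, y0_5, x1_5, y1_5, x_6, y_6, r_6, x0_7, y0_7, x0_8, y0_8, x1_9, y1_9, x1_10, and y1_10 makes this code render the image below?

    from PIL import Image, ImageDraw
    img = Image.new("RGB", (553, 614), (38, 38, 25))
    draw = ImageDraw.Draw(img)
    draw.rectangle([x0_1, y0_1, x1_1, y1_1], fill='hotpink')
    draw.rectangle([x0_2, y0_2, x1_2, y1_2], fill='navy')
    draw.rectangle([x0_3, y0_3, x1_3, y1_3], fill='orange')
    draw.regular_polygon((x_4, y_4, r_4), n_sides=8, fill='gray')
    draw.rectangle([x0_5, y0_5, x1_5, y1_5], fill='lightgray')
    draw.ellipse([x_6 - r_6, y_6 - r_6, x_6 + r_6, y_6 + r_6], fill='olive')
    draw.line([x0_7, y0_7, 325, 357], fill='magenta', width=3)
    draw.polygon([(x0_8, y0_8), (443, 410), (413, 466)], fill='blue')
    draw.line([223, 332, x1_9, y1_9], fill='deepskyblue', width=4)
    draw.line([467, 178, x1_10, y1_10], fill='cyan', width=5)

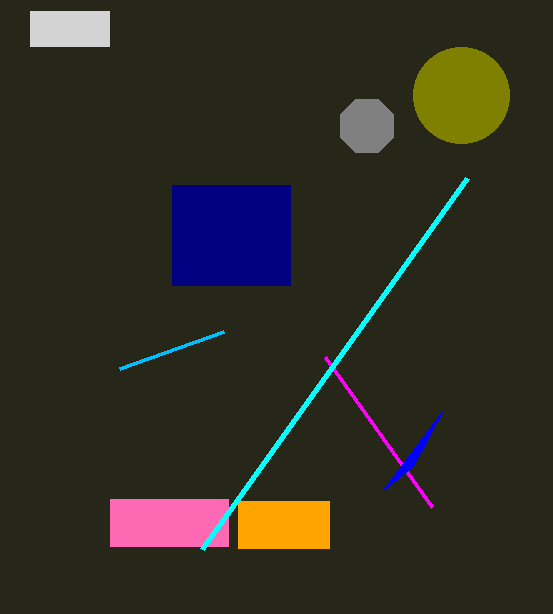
x0_1 = 110; y0_1 = 499; x1_1 = 228; y1_1 = 546; x0_2 = 172; y0_2 = 185; x1_2 = 290; y1_2 = 285; x0_3 = 238; y0_3 = 501; x1_3 = 329; y1_3 = 548; x_4 = 367; y_4 = 126; r_4 = 29; x0_5 = 30; y0_5 = 11; x1_5 = 109; y1_5 = 46; x_6 = 461; y_6 = 95; r_6 = 48; x0_7 = 432; y0_7 = 507; x0_8 = 382; y0_8 = 491; x1_9 = 119; y1_9 = 369; x1_10 = 202; y1_10 = 549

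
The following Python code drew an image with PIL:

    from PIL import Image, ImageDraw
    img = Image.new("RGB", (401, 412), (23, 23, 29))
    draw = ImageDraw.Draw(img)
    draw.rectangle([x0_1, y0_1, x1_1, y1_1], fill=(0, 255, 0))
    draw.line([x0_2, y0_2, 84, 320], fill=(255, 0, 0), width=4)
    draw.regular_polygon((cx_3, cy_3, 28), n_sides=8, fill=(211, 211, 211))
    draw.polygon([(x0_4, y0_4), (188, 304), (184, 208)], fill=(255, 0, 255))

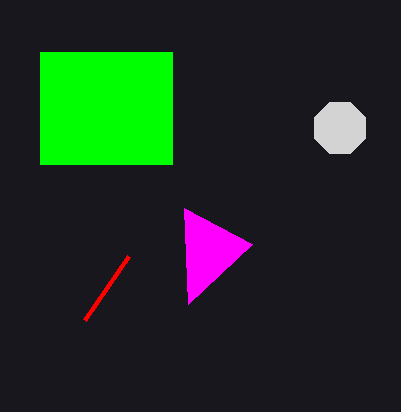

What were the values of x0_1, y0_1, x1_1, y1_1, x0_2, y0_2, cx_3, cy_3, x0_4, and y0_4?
x0_1 = 40
y0_1 = 52
x1_1 = 172
y1_1 = 164
x0_2 = 128
y0_2 = 256
cx_3 = 340
cy_3 = 128
x0_4 = 252
y0_4 = 244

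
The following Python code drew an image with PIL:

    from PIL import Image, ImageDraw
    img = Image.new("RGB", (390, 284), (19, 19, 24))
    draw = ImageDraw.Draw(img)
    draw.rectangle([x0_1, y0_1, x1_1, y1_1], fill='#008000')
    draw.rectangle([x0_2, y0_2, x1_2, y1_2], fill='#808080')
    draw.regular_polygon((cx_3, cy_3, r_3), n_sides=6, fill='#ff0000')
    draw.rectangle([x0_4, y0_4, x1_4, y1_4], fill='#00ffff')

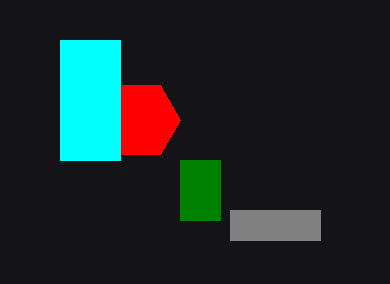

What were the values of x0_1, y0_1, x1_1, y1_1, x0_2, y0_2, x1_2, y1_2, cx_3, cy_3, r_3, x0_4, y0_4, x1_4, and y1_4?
x0_1 = 180, y0_1 = 160, x1_1 = 220, y1_1 = 220, x0_2 = 230, y0_2 = 210, x1_2 = 320, y1_2 = 240, cx_3 = 140, cy_3 = 120, r_3 = 40, x0_4 = 60, y0_4 = 40, x1_4 = 120, y1_4 = 160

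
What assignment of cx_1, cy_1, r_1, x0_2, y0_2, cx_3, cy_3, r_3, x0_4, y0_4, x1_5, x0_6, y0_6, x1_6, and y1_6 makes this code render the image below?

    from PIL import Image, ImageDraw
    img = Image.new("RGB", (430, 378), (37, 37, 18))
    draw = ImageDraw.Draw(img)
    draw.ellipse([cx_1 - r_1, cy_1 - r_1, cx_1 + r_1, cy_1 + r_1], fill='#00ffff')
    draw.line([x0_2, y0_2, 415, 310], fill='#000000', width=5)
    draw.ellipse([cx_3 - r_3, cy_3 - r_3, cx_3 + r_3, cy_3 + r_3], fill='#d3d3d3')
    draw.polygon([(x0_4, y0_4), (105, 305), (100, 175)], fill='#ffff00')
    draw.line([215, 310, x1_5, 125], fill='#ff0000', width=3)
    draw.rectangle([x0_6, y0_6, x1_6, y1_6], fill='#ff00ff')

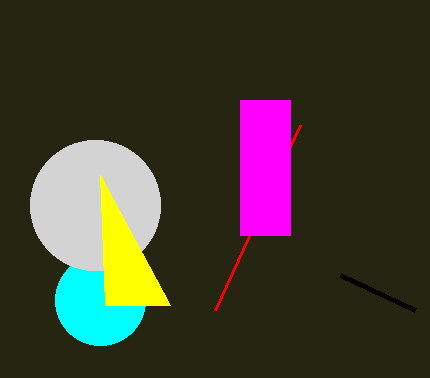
cx_1 = 100; cy_1 = 300; r_1 = 45; x0_2 = 340; y0_2 = 275; cx_3 = 95; cy_3 = 205; r_3 = 65; x0_4 = 170; y0_4 = 305; x1_5 = 300; x0_6 = 240; y0_6 = 100; x1_6 = 290; y1_6 = 235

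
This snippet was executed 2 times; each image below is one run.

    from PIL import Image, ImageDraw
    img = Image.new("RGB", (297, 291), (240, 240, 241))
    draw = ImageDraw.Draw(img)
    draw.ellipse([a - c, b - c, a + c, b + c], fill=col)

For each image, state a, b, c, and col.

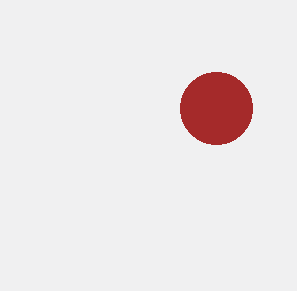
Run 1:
a = 216
b = 108
c = 36
col = 'brown'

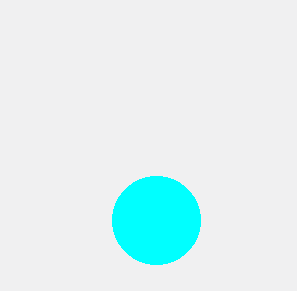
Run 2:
a = 156, b = 220, c = 44, col = 'cyan'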